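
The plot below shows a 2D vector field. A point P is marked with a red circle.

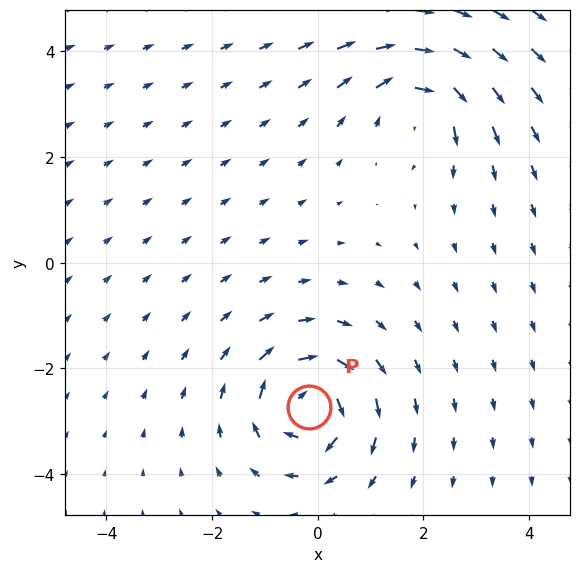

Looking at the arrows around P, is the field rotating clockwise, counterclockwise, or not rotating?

Near P at (-0.2, -2.7) the arrows circulate clockwise. The curl (z-component) there is about -6; negative curl means clockwise rotation.

clockwise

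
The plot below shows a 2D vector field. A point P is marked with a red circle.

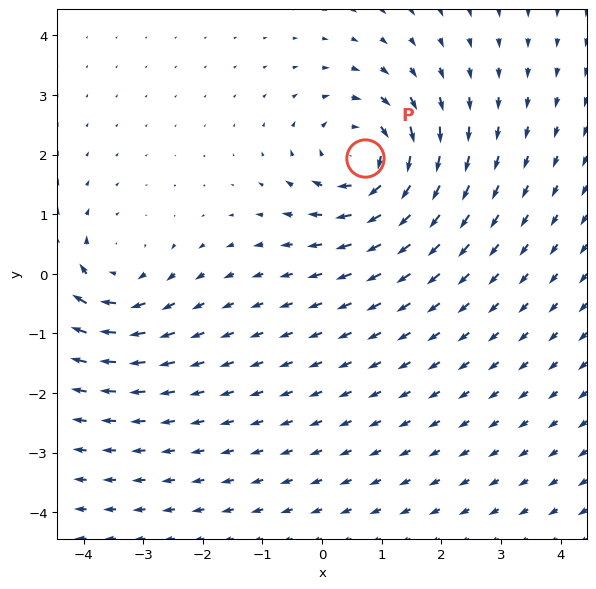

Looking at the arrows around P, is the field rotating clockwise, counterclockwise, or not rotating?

clockwise

Near P at (0.7, 2.0) the arrows circulate clockwise. The curl (z-component) there is about -4; negative curl means clockwise rotation.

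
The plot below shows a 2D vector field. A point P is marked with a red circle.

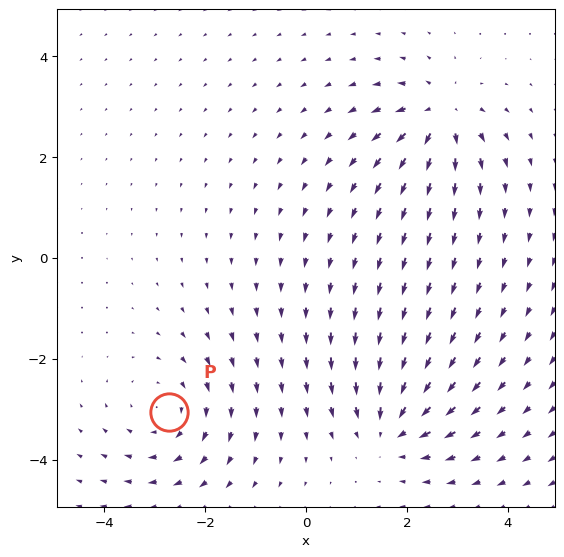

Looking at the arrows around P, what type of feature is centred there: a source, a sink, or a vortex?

vortex

At P (-2.7, -3.1) the arrows circulate clockwise. Divergence ≈0, curl about -3 — near-zero divergence with nonzero curl is a vortex.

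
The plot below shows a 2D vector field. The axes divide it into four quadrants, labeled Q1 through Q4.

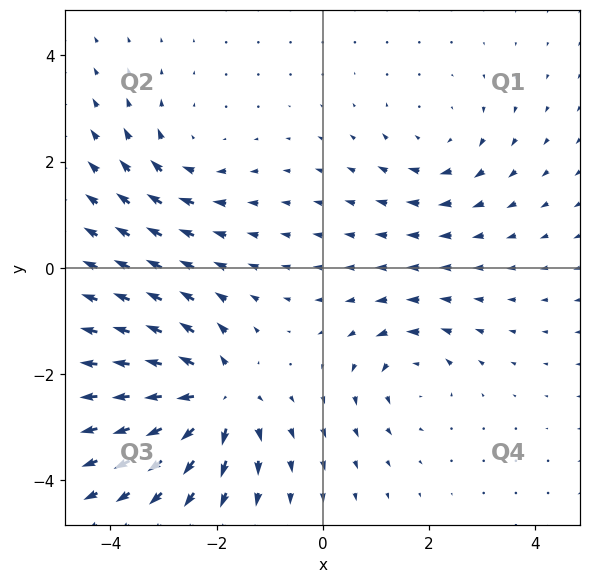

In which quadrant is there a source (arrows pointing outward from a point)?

Q3

The source sits at approximately (-2.0, -2.4), which lies in quadrant Q3. The divergence there is about +6, positive as expected for a source.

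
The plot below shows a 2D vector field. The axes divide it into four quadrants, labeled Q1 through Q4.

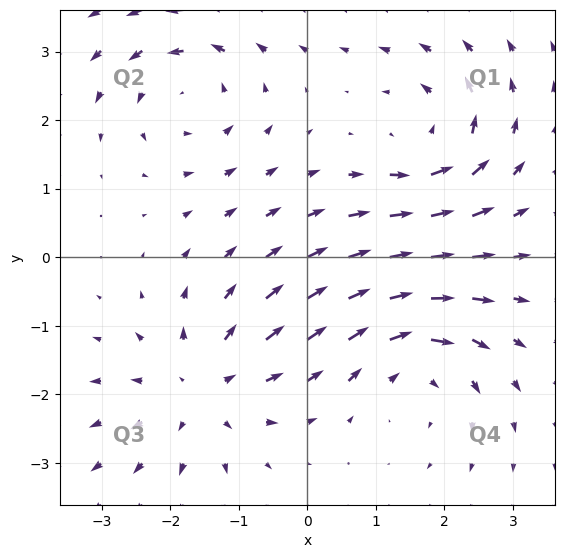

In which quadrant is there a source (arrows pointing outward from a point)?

Q3

The source sits at approximately (-1.5, -1.9), which lies in quadrant Q3. The divergence there is about +4, positive as expected for a source.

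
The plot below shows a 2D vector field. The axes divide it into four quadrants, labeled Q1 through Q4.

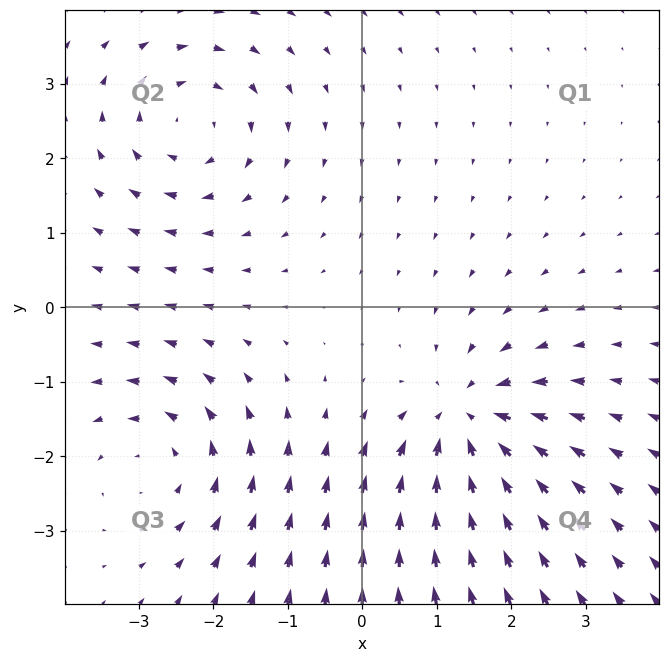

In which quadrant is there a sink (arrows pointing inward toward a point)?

Q4

The sink sits at approximately (1.4, -1.5), which lies in quadrant Q4. The divergence there is about -4, negative as expected for a sink.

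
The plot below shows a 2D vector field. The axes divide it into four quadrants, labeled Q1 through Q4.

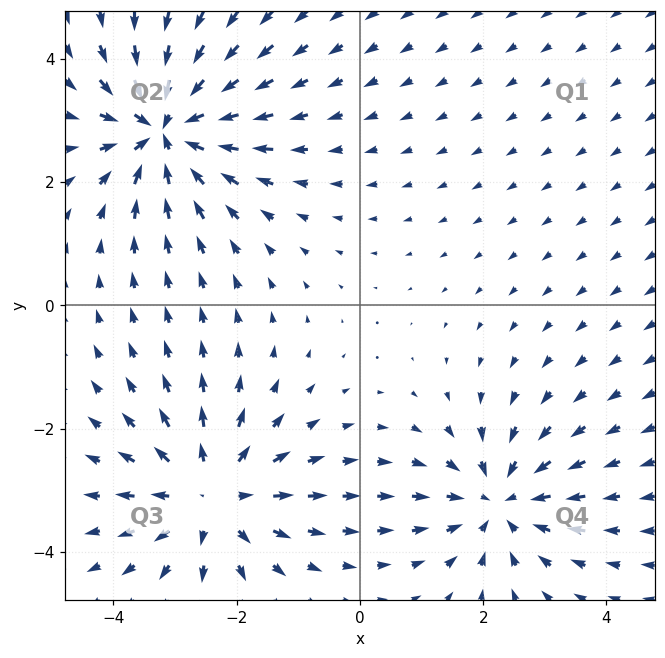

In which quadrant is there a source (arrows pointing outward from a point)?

The source sits at approximately (-2.4, -3.1), which lies in quadrant Q3. The divergence there is about +4, positive as expected for a source.

Q3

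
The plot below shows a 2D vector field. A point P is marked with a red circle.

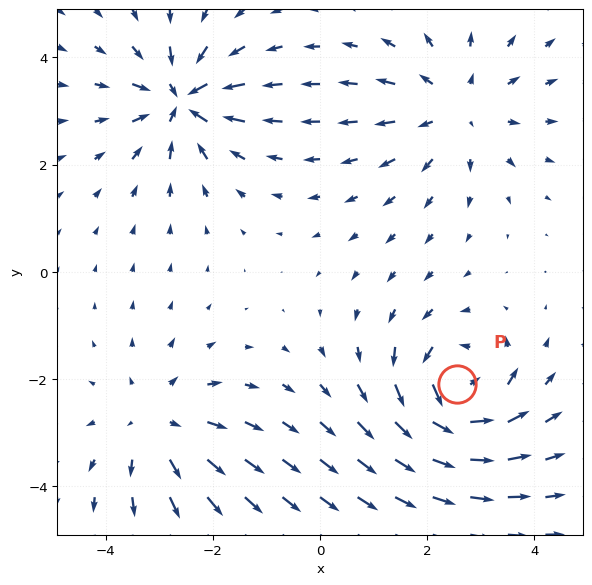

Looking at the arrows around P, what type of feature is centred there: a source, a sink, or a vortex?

At P (2.5, -2.1) the arrows circulate counterclockwise. Divergence ≈0, curl about +6 — near-zero divergence with nonzero curl is a vortex.

vortex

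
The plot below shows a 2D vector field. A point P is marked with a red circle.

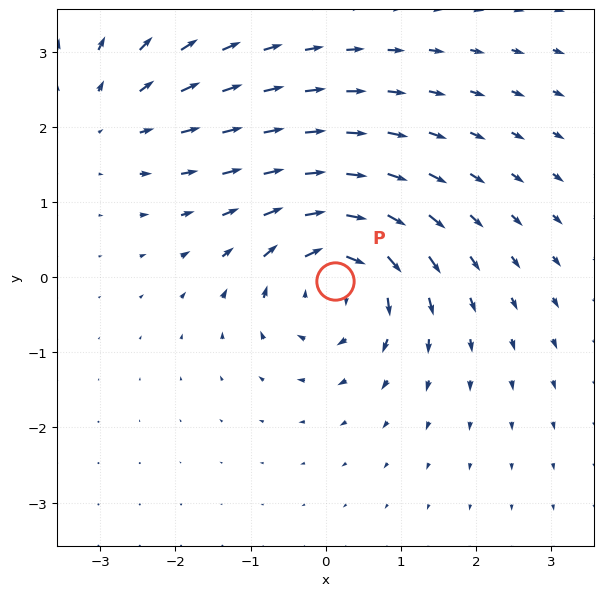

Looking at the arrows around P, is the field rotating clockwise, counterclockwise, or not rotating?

Near P at (0.1, -0.0) the arrows circulate clockwise. The curl (z-component) there is about -5; negative curl means clockwise rotation.

clockwise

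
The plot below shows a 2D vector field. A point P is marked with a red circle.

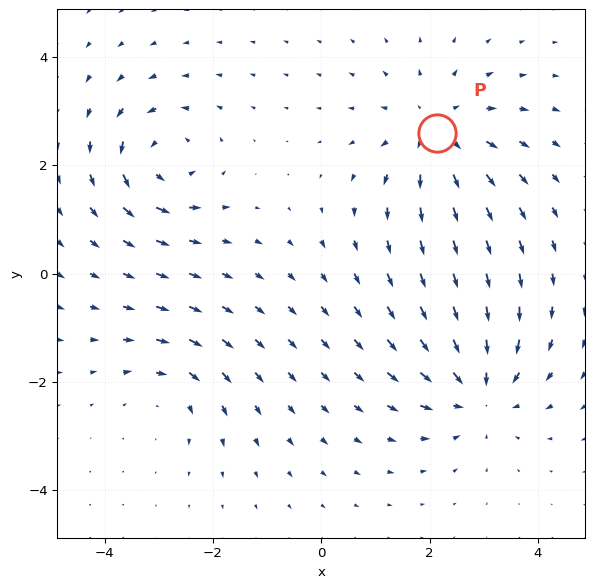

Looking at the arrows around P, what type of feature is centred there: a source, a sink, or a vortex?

At P (2.1, 2.6) the arrows spread outward. Divergence about +4, curl ≈0 — positive divergence with near-zero curl is a source.

source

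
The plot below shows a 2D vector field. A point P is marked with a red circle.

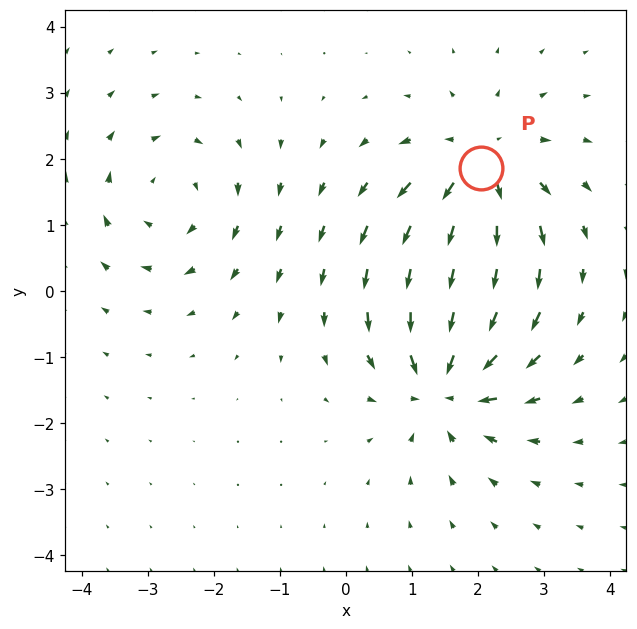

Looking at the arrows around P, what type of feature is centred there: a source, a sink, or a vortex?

source

At P (2.0, 1.9) the arrows spread outward. Divergence about +5, curl ≈0 — positive divergence with near-zero curl is a source.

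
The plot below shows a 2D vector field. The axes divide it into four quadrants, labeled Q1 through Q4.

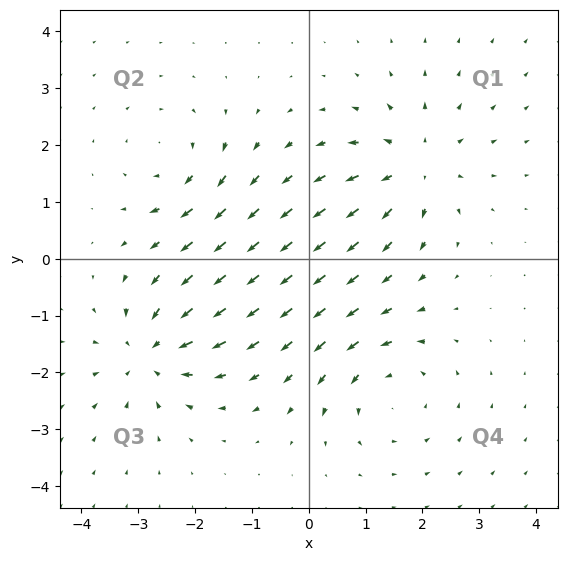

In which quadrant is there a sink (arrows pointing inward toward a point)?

The sink sits at approximately (-2.8, -1.7), which lies in quadrant Q3. The divergence there is about -5, negative as expected for a sink.

Q3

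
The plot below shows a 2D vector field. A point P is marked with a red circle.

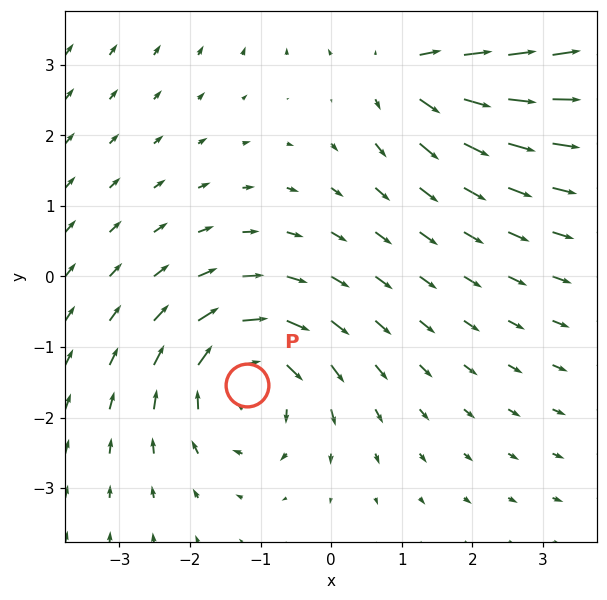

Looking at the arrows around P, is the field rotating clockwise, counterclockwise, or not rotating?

clockwise

Near P at (-1.2, -1.5) the arrows circulate clockwise. The curl (z-component) there is about -4; negative curl means clockwise rotation.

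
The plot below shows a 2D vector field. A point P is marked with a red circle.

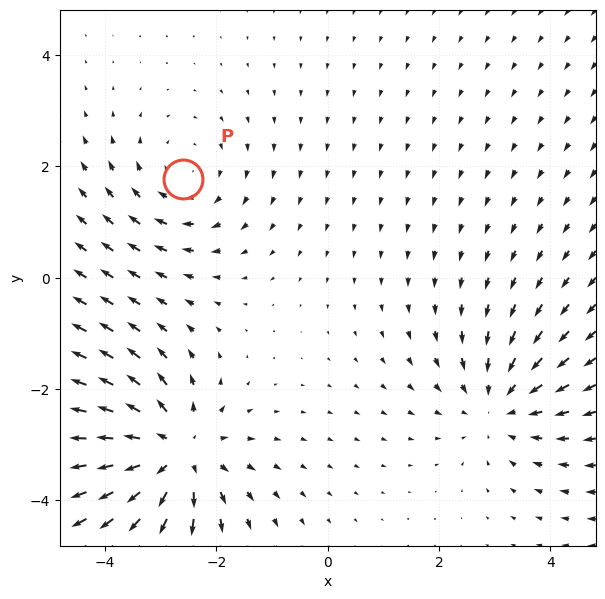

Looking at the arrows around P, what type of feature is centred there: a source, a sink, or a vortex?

vortex

At P (-2.6, 1.8) the arrows circulate clockwise. Divergence ≈0, curl about -2 — near-zero divergence with nonzero curl is a vortex.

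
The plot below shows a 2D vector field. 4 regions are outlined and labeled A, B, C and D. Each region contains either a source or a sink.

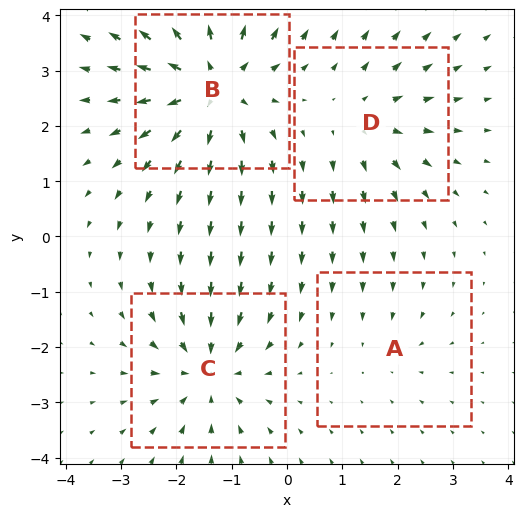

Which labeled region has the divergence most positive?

B

Divergence at each region's feature centre — A: about -2, B: about +7, C: about -5, D: about +3. Region B is most positive.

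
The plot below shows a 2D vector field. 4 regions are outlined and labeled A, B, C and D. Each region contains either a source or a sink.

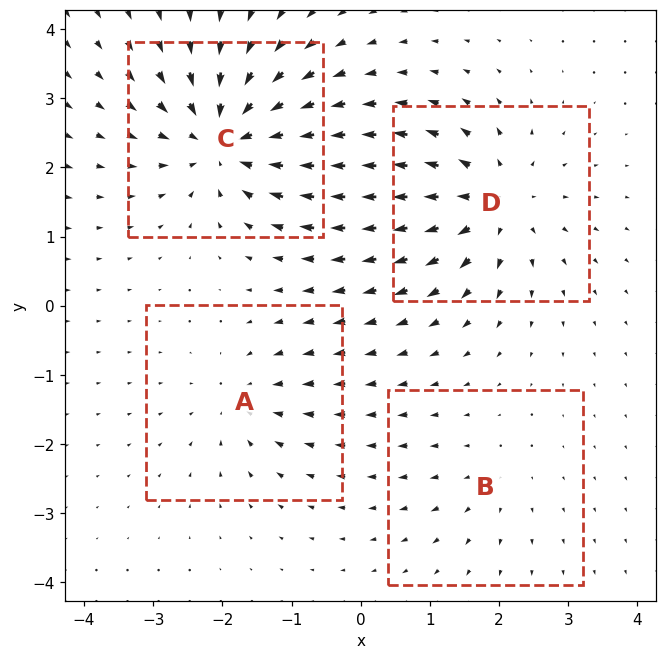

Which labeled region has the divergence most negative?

Divergence at each region's feature centre — A: about -4, B: about +2, C: about -7, D: about +6. Region C is most negative.

C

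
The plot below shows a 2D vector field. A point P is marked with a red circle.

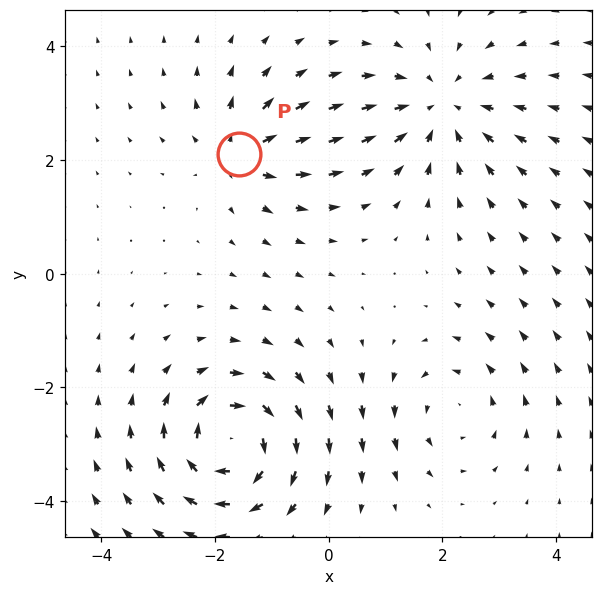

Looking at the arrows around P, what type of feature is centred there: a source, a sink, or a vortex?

source

At P (-1.6, 2.1) the arrows spread outward. Divergence about +4, curl ≈0 — positive divergence with near-zero curl is a source.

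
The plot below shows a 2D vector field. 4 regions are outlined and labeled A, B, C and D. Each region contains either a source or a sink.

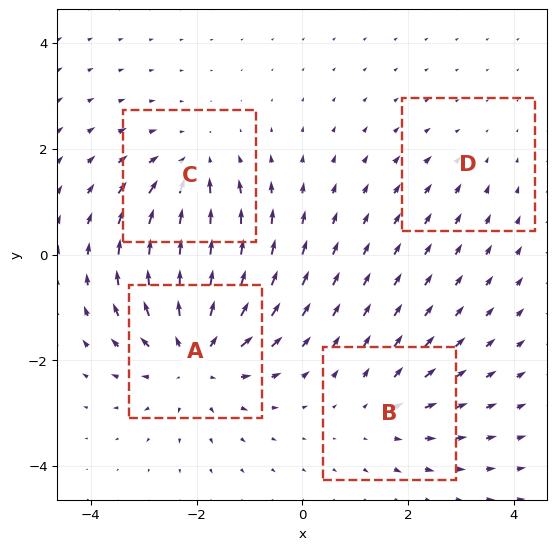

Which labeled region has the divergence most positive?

Divergence at each region's feature centre — A: about +6, B: about +3, C: about -4, D: about -2. Region A is most positive.

A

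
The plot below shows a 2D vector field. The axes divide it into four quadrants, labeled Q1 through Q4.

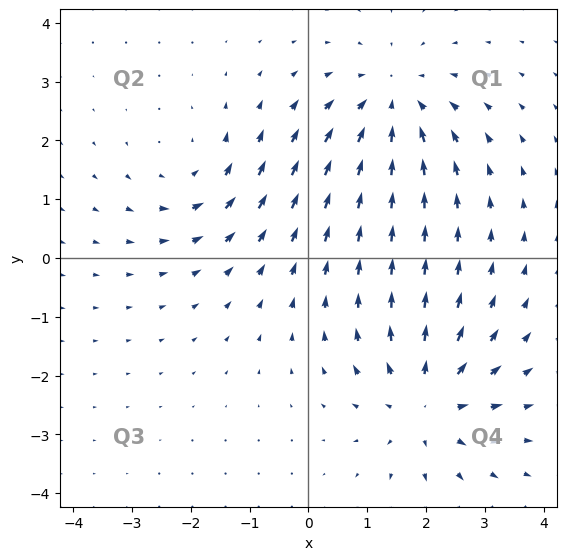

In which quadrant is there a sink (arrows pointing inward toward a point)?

The sink sits at approximately (1.4, 2.6), which lies in quadrant Q1. The divergence there is about -4, negative as expected for a sink.

Q1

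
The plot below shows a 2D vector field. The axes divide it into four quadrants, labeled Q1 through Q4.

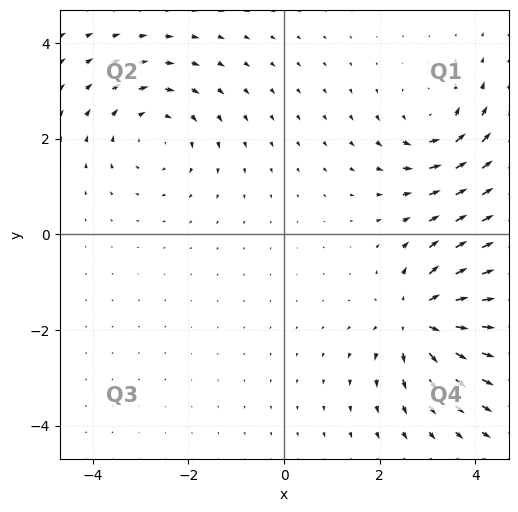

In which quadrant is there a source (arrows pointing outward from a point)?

Q4

The source sits at approximately (2.8, -1.8), which lies in quadrant Q4. The divergence there is about +6, positive as expected for a source.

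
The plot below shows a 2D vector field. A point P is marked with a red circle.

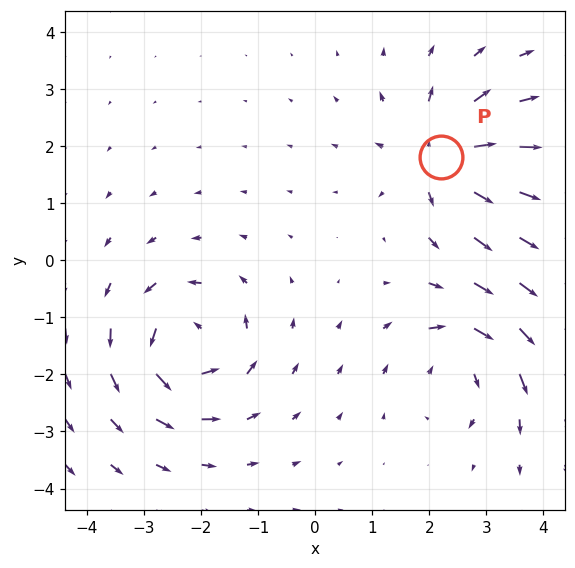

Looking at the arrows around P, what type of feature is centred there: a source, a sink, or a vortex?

At P (2.2, 1.8) the arrows spread outward. Divergence about +6, curl ≈0 — positive divergence with near-zero curl is a source.

source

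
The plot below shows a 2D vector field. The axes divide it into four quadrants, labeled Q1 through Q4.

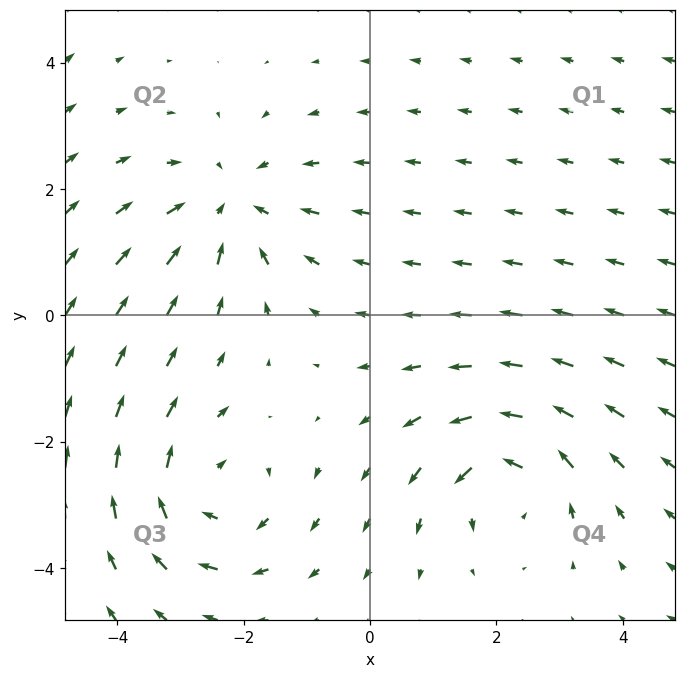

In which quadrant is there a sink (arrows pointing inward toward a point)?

The sink sits at approximately (-2.2, 1.7), which lies in quadrant Q2. The divergence there is about -3, negative as expected for a sink.

Q2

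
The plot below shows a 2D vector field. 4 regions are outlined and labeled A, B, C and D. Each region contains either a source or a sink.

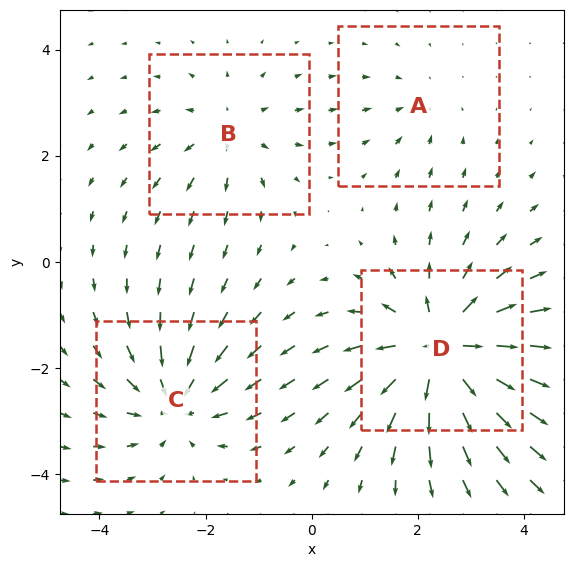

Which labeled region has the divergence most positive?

Divergence at each region's feature centre — A: about -2, B: about +3, C: about -5, D: about +7. Region D is most positive.

D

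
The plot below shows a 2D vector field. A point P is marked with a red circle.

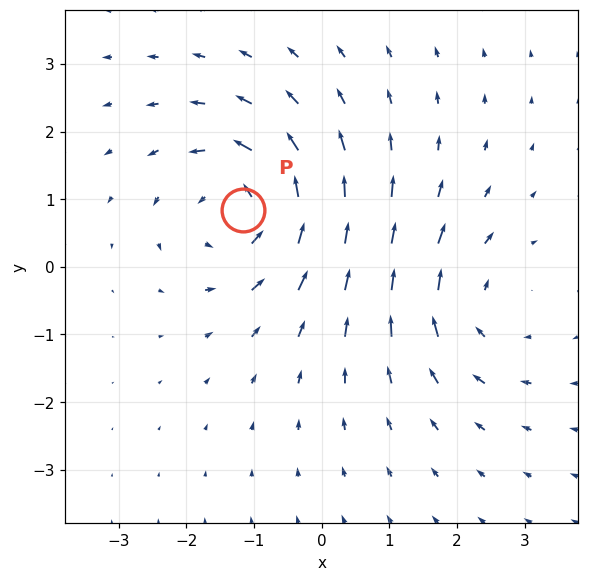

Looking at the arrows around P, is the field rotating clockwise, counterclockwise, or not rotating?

counterclockwise

Near P at (-1.2, 0.8) the arrows circulate counterclockwise. The curl (z-component) there is about +4; positive curl means counterclockwise rotation.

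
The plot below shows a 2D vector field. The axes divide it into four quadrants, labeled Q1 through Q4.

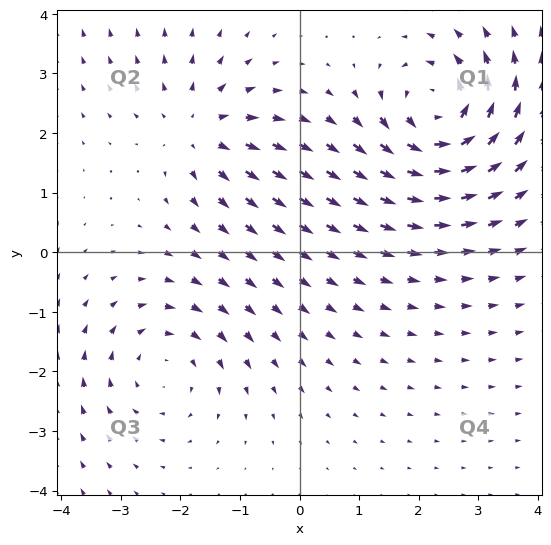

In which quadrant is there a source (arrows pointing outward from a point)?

The source sits at approximately (-1.7, 2.1), which lies in quadrant Q2. The divergence there is about +4, positive as expected for a source.

Q2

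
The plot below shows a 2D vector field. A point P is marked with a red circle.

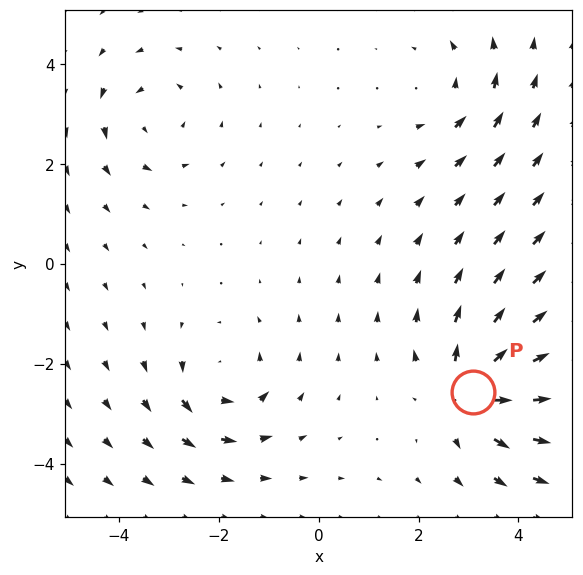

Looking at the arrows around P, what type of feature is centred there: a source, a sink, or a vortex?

At P (3.1, -2.6) the arrows spread outward. Divergence about +6, curl ≈0 — positive divergence with near-zero curl is a source.

source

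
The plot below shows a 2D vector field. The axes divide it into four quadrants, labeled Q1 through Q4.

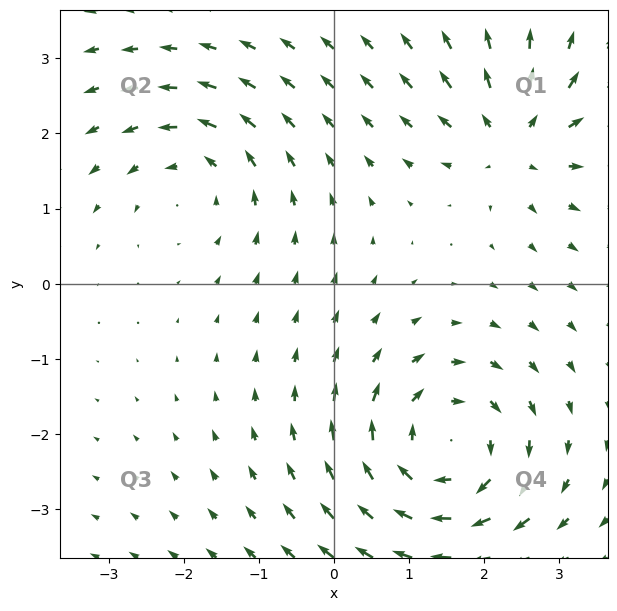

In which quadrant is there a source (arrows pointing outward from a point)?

The source sits at approximately (2.4, 1.9), which lies in quadrant Q1. The divergence there is about +4, positive as expected for a source.

Q1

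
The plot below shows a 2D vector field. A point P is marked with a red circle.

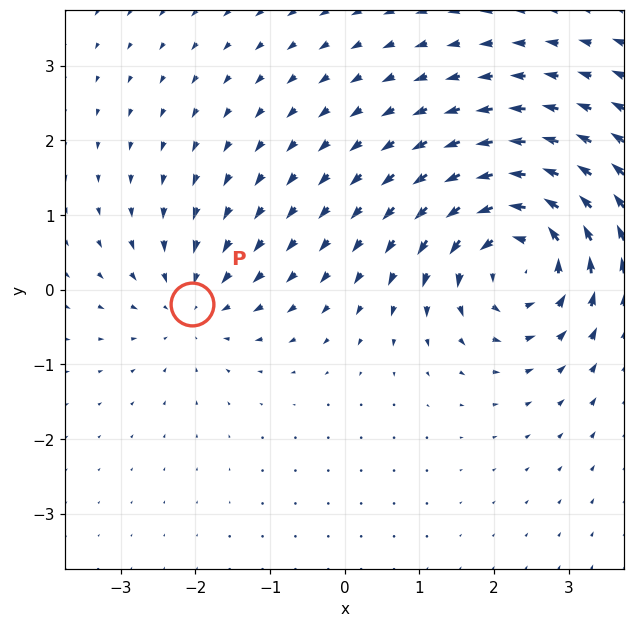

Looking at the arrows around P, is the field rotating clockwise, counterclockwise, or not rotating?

not rotating

Near P at (-2.0, -0.2) the arrows show no circulation. The curl there is ≈0.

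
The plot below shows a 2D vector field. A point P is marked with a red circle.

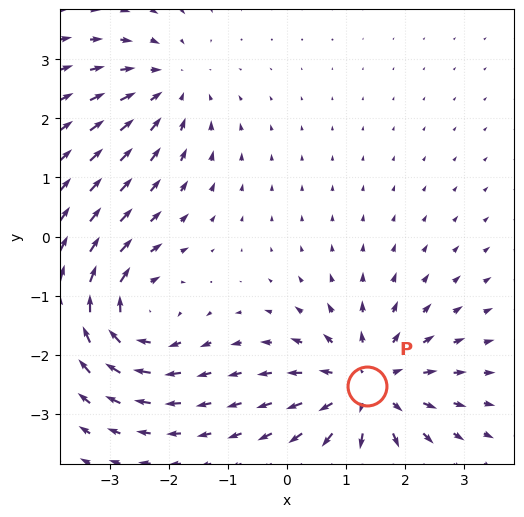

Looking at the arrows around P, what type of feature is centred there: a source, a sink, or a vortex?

source

At P (1.4, -2.5) the arrows spread outward. Divergence about +5, curl ≈0 — positive divergence with near-zero curl is a source.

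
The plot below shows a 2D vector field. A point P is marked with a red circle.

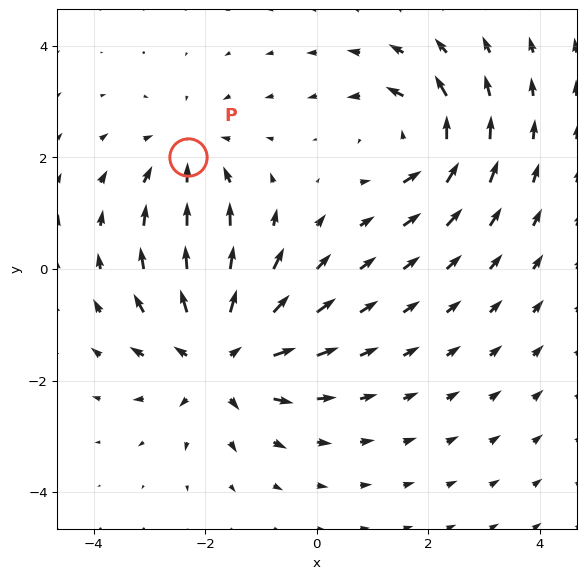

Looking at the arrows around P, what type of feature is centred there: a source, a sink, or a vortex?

sink

At P (-2.3, 2.0) the arrows converge inward. Divergence about -3, curl ≈0 — negative divergence with near-zero curl is a sink.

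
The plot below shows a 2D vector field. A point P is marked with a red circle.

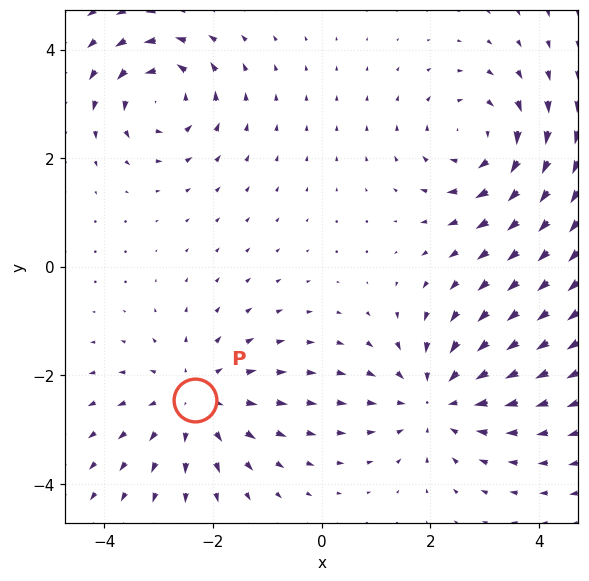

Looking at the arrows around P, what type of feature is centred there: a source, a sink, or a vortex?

At P (-2.3, -2.5) the arrows spread outward. Divergence about +3, curl ≈0 — positive divergence with near-zero curl is a source.

source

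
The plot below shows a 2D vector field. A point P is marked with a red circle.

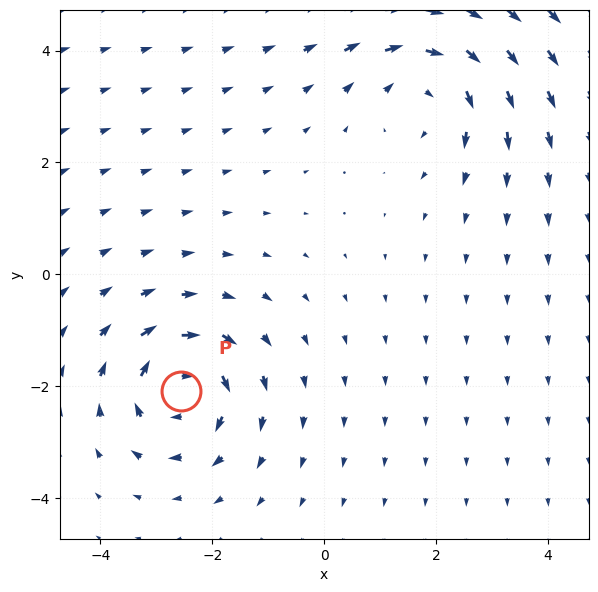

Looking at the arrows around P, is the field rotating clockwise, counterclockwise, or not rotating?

Near P at (-2.6, -2.1) the arrows circulate clockwise. The curl (z-component) there is about -4; negative curl means clockwise rotation.

clockwise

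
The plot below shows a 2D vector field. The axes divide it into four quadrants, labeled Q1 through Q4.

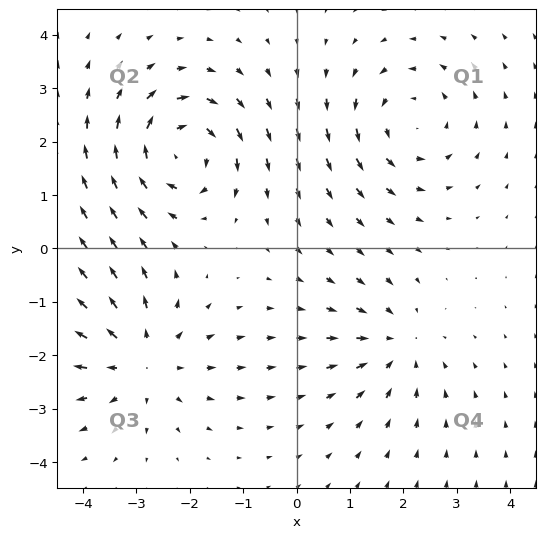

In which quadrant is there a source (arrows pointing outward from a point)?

Q3

The source sits at approximately (-2.9, -2.1), which lies in quadrant Q3. The divergence there is about +3, positive as expected for a source.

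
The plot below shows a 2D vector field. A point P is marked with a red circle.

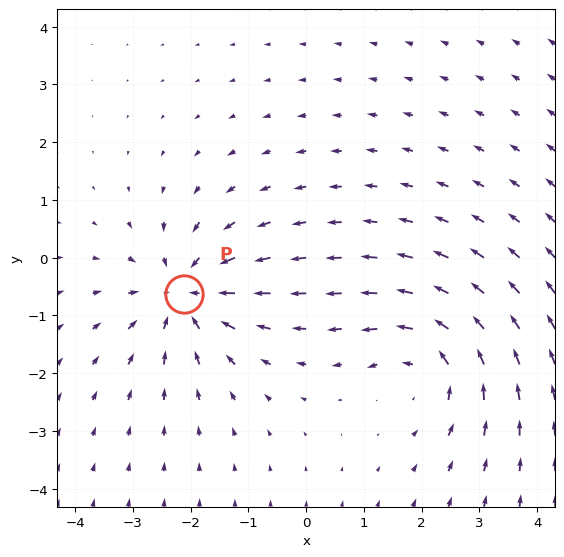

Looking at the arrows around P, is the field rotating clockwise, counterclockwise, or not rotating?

not rotating

Near P at (-2.1, -0.6) the arrows show no circulation. The curl there is ≈0.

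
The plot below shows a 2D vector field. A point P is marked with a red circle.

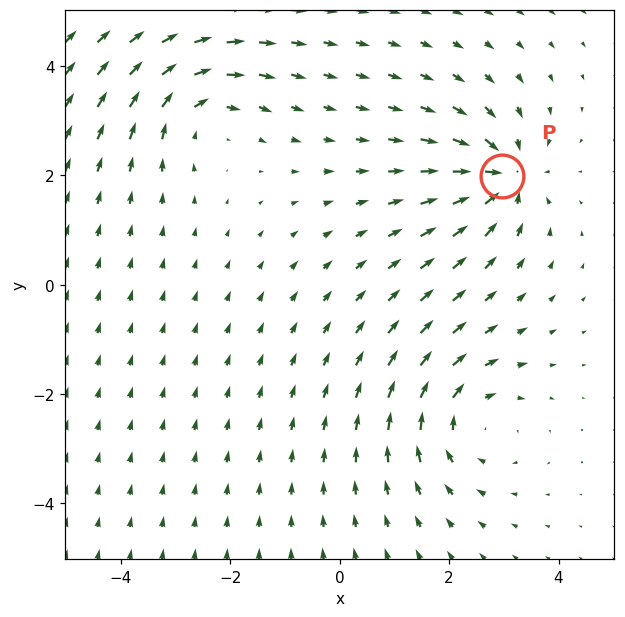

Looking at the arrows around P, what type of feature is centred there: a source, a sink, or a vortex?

At P (3.0, 2.0) the arrows converge inward. Divergence about -6, curl ≈0 — negative divergence with near-zero curl is a sink.

sink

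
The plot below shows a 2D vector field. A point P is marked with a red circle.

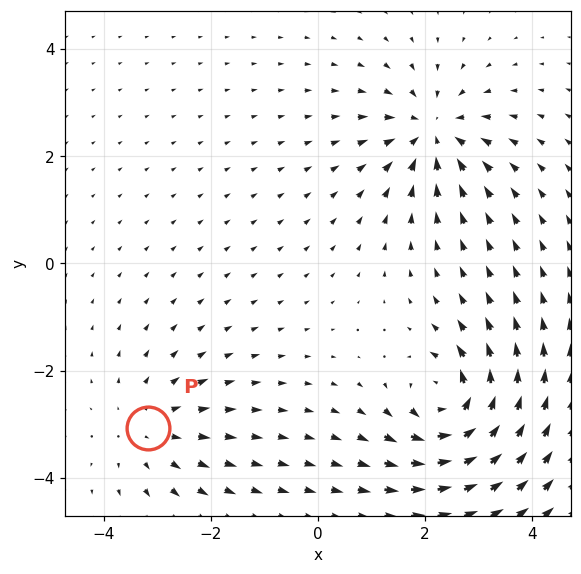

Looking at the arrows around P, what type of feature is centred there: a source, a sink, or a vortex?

source

At P (-3.2, -3.1) the arrows spread outward. Divergence about +2, curl ≈0 — positive divergence with near-zero curl is a source.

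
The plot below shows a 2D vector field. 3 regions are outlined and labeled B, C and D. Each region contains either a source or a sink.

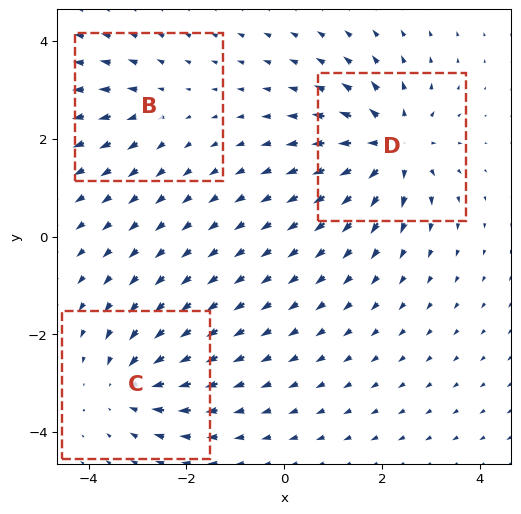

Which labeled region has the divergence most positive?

D

Divergence at each region's feature centre — B: about +2, C: about -4, D: about +5. Region D is most positive.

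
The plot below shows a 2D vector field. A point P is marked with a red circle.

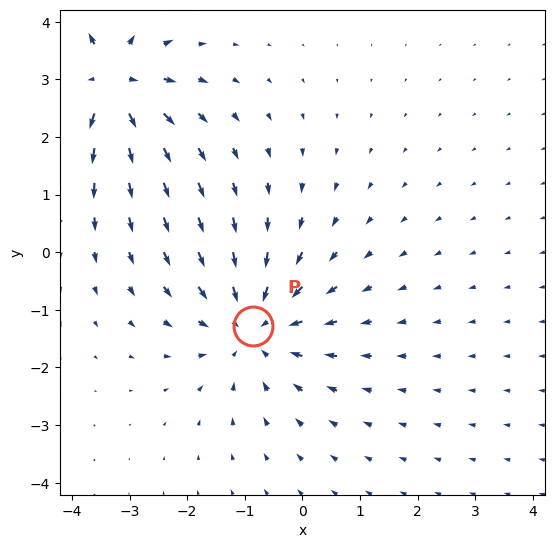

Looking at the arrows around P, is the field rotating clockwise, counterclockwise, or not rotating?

Near P at (-0.9, -1.3) the arrows show no circulation. The curl there is ≈0.

not rotating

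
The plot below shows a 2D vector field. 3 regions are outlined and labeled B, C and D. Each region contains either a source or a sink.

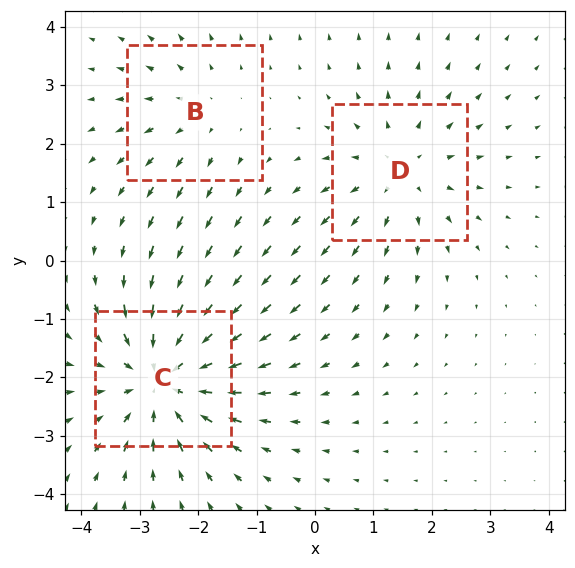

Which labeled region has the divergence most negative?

Divergence at each region's feature centre — B: about +2, C: about -4, D: about +3. Region C is most negative.

C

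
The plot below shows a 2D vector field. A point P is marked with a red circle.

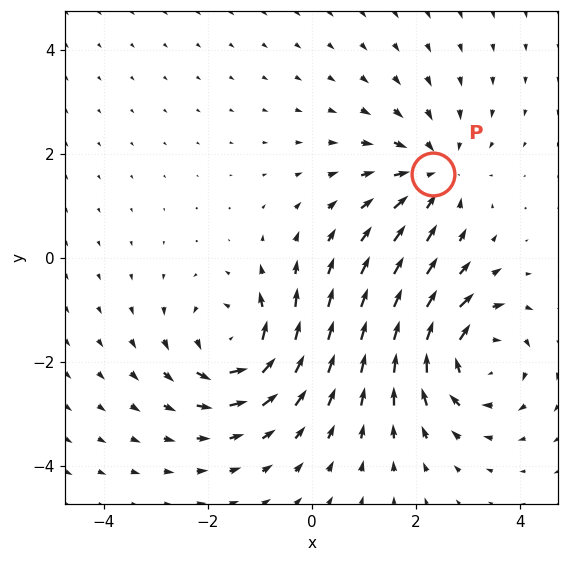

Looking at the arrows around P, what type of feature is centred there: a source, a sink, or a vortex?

At P (2.3, 1.6) the arrows converge inward. Divergence about -3, curl ≈0 — negative divergence with near-zero curl is a sink.

sink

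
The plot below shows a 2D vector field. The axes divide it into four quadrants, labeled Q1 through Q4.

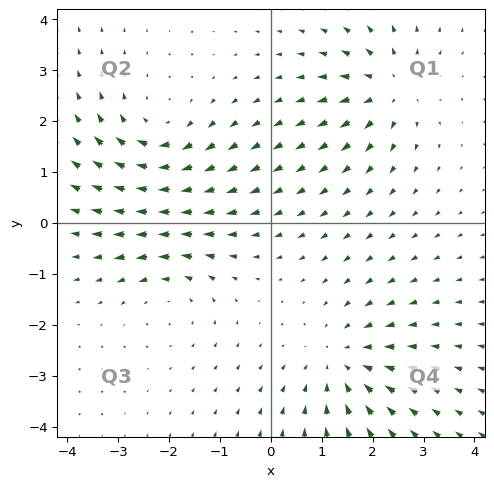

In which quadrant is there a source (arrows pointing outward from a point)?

Q1

The source sits at approximately (2.3, 2.7), which lies in quadrant Q1. The divergence there is about +4, positive as expected for a source.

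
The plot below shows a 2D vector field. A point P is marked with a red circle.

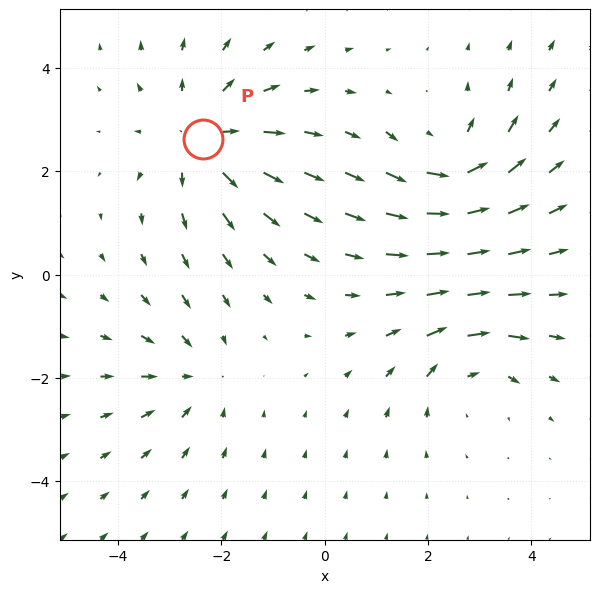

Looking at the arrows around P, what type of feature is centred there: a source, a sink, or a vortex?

source

At P (-2.4, 2.6) the arrows spread outward. Divergence about +4, curl ≈0 — positive divergence with near-zero curl is a source.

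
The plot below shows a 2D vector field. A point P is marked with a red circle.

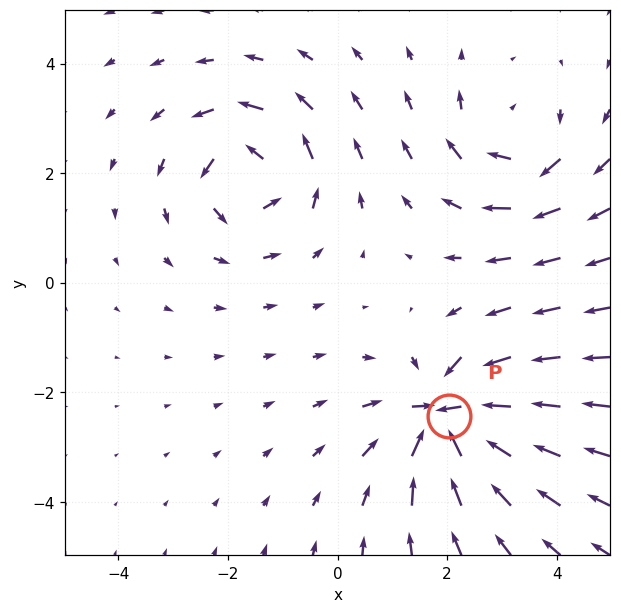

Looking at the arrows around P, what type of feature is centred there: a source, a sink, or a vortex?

sink

At P (2.0, -2.4) the arrows converge inward. Divergence about -7, curl ≈0 — negative divergence with near-zero curl is a sink.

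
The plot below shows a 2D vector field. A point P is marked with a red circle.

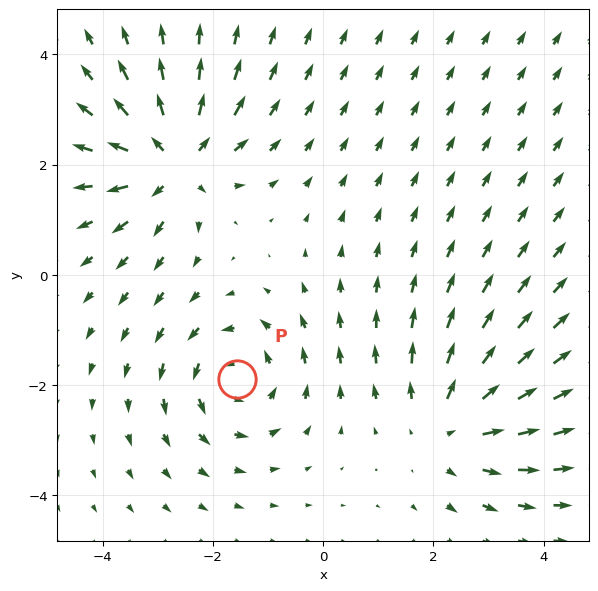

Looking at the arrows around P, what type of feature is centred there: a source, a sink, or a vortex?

vortex

At P (-1.6, -1.9) the arrows circulate counterclockwise. Divergence ≈0, curl about +3 — near-zero divergence with nonzero curl is a vortex.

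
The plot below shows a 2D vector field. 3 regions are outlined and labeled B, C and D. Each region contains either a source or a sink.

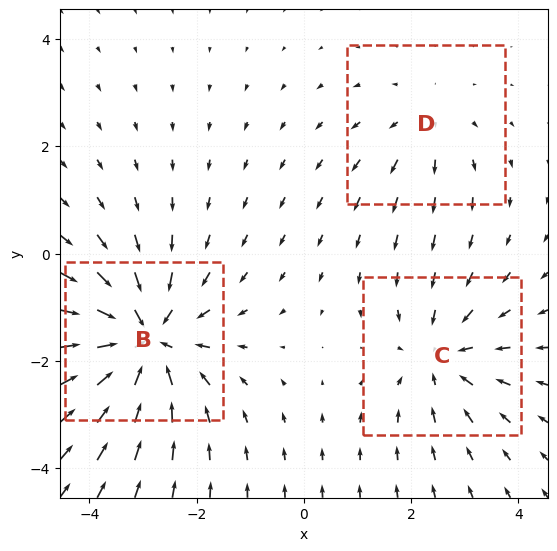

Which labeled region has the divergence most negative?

Divergence at each region's feature centre — B: about -5, C: about -3, D: about +2. Region B is most negative.

B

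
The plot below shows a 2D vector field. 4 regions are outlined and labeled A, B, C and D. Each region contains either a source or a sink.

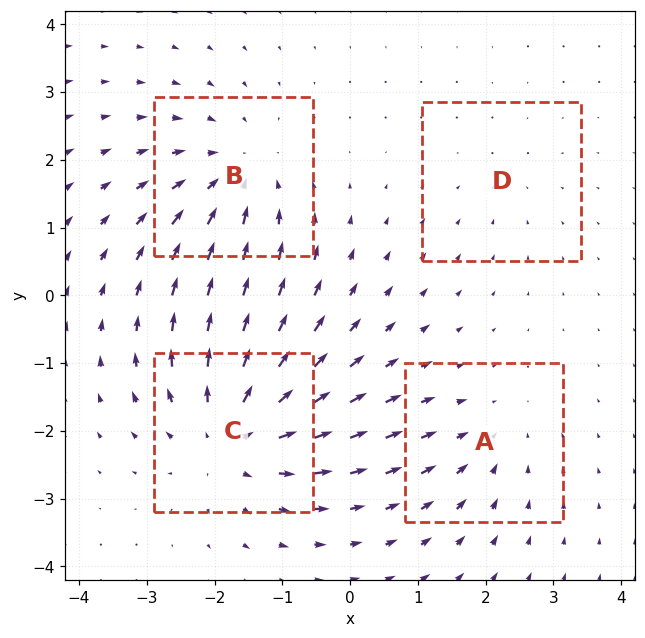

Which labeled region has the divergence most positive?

C

Divergence at each region's feature centre — A: about -3, B: about -4, C: about +6, D: about -2. Region C is most positive.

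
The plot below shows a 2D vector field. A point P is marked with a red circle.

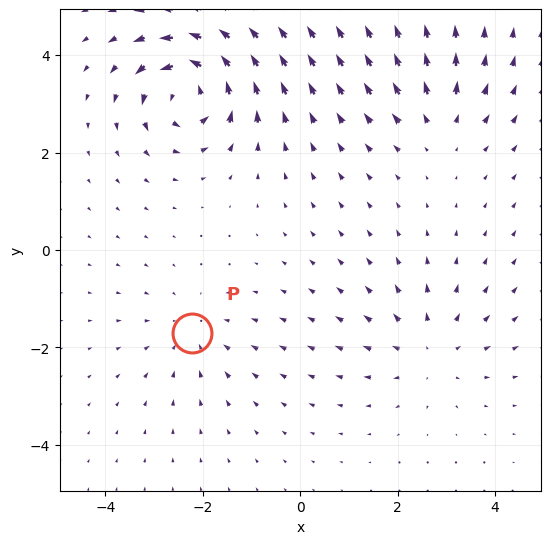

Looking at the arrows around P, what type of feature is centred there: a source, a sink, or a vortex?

At P (-2.2, -1.7) the arrows converge inward. Divergence about -2, curl ≈0 — negative divergence with near-zero curl is a sink.

sink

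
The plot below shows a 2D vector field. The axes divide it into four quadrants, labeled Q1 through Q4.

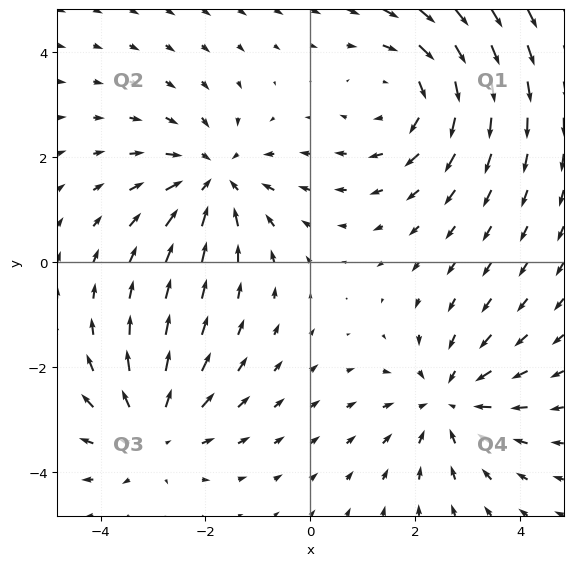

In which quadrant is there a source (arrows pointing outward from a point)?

Q3

The source sits at approximately (-3.0, -3.2), which lies in quadrant Q3. The divergence there is about +3, positive as expected for a source.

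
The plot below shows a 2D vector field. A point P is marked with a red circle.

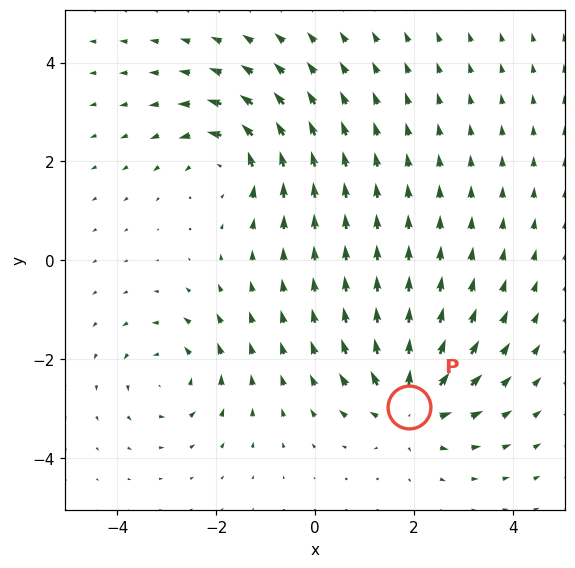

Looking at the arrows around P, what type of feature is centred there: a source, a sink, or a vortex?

At P (1.9, -3.0) the arrows spread outward. Divergence about +6, curl ≈0 — positive divergence with near-zero curl is a source.

source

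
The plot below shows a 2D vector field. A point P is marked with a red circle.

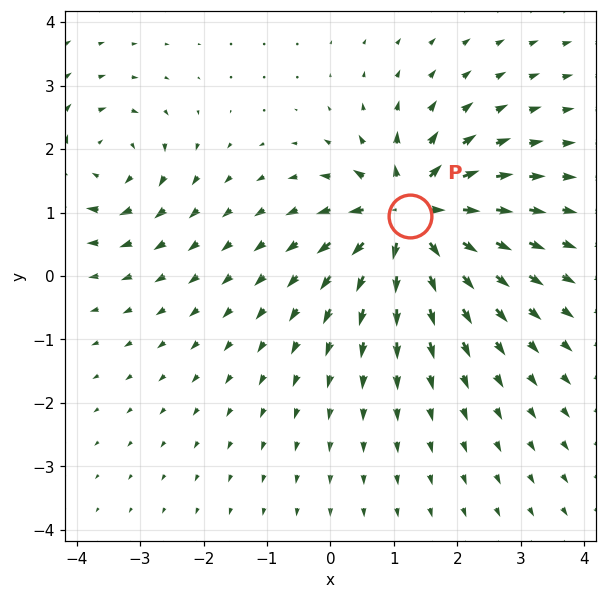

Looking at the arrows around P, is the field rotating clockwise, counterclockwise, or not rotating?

not rotating

Near P at (1.3, 0.9) the arrows show no circulation. The curl there is ≈0.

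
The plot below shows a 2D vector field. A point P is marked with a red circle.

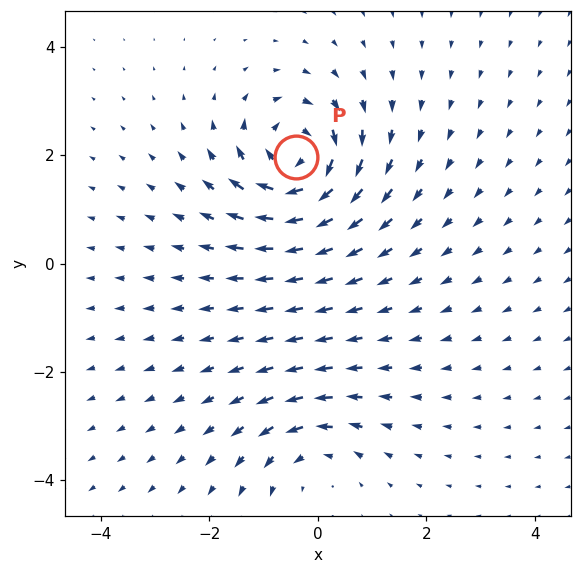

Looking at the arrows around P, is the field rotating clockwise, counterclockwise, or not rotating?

clockwise

Near P at (-0.4, 2.0) the arrows circulate clockwise. The curl (z-component) there is about -6; negative curl means clockwise rotation.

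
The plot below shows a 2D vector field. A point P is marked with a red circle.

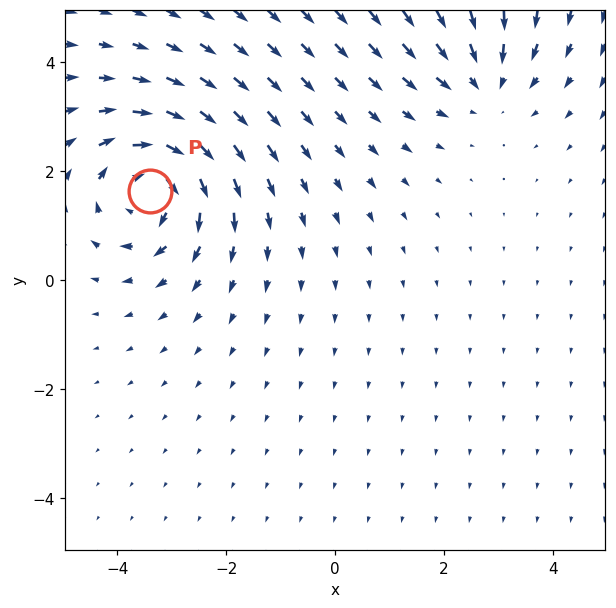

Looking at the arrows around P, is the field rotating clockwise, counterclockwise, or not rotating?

clockwise

Near P at (-3.4, 1.6) the arrows circulate clockwise. The curl (z-component) there is about -5; negative curl means clockwise rotation.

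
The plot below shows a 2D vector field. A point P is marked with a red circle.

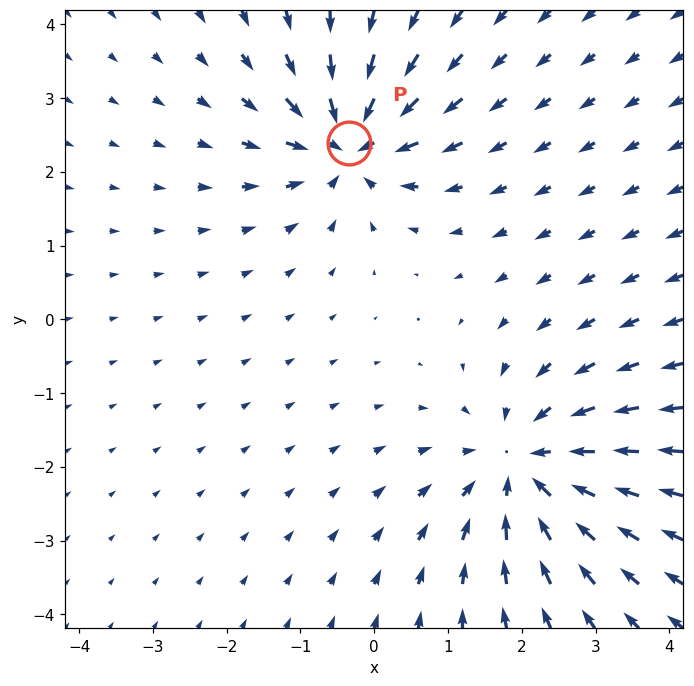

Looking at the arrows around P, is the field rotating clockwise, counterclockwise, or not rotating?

not rotating

Near P at (-0.3, 2.4) the arrows show no circulation. The curl there is ≈0.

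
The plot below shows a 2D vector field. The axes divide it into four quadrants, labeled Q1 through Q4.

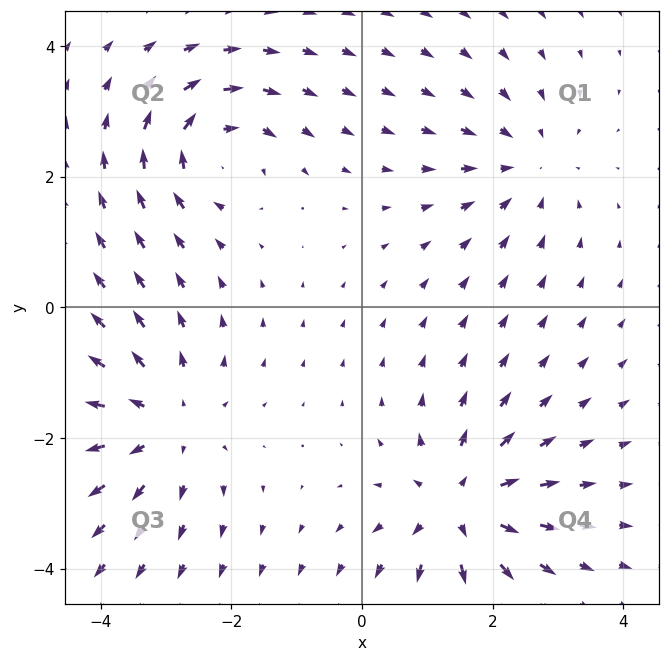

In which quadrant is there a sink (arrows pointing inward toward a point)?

Q1

The sink sits at approximately (2.5, 2.2), which lies in quadrant Q1. The divergence there is about -3, negative as expected for a sink.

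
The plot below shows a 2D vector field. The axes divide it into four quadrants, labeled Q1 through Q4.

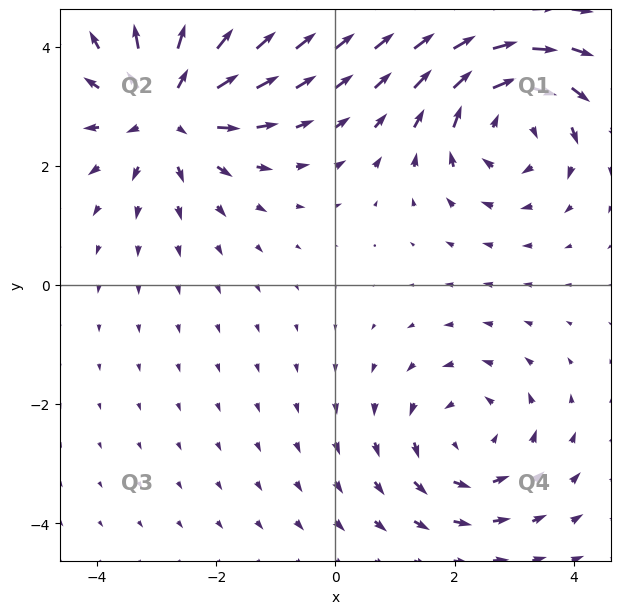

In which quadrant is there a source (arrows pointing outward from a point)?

The source sits at approximately (-2.8, 3.0), which lies in quadrant Q2. The divergence there is about +4, positive as expected for a source.

Q2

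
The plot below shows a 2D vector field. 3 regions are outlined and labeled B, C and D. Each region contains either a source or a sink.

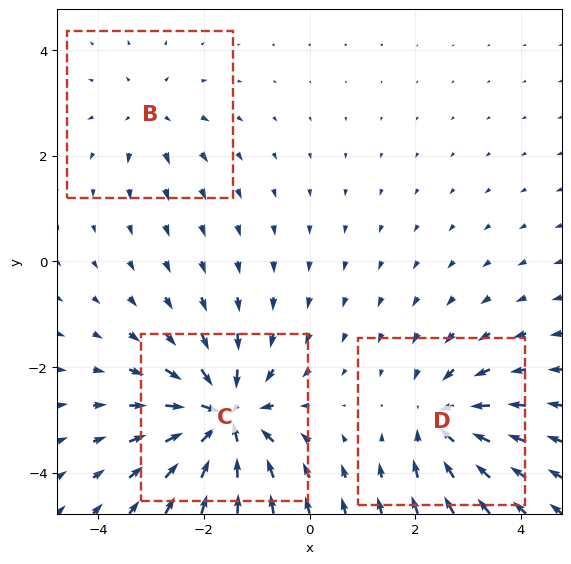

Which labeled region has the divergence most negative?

Divergence at each region's feature centre — B: about +2, C: about -6, D: about -4. Region C is most negative.

C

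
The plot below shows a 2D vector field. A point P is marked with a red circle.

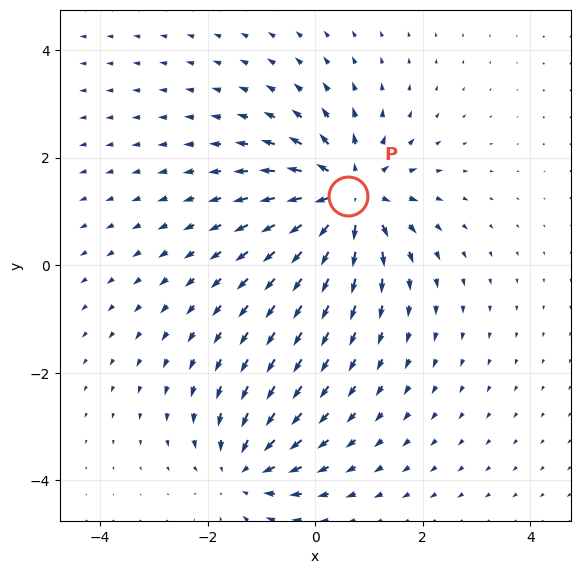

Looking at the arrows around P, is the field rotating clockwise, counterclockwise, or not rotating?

not rotating

Near P at (0.6, 1.3) the arrows show no circulation. The curl there is ≈0.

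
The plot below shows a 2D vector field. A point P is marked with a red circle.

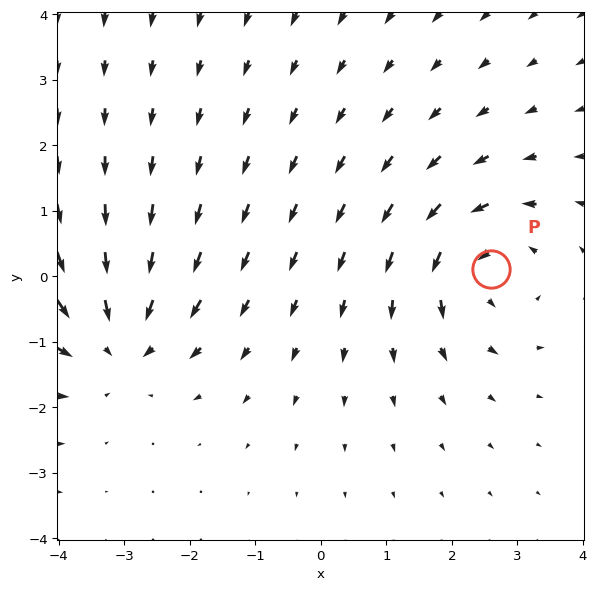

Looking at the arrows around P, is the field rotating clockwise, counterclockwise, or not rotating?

Near P at (2.6, 0.1) the arrows circulate counterclockwise. The curl (z-component) there is about +4; positive curl means counterclockwise rotation.

counterclockwise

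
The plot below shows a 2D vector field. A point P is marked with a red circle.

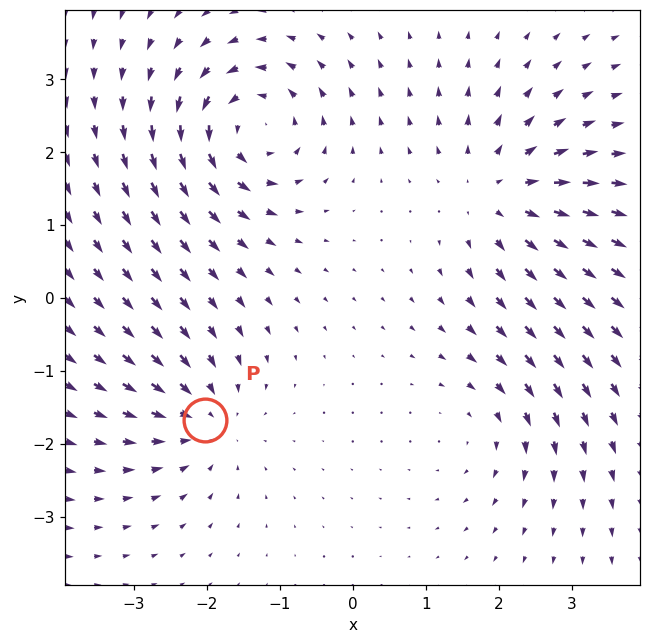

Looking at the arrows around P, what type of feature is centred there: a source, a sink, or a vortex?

sink

At P (-2.0, -1.7) the arrows converge inward. Divergence about -3, curl ≈0 — negative divergence with near-zero curl is a sink.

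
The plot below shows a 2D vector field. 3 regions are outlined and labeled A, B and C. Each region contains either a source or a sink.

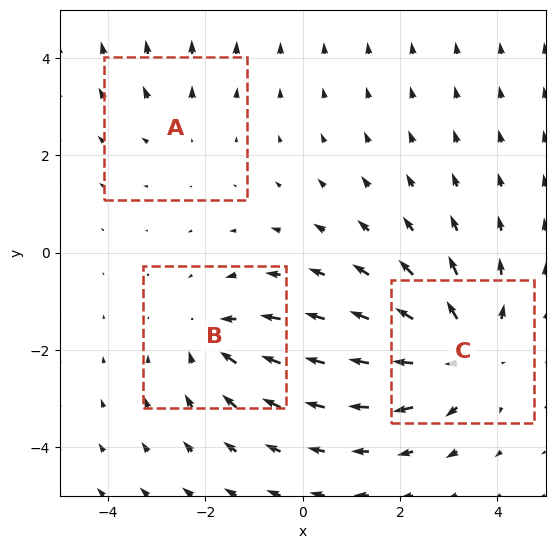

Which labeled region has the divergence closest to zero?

A

Divergence at each region's feature centre — A: about +2, B: about -3, C: about +4. Region A is closest to zero.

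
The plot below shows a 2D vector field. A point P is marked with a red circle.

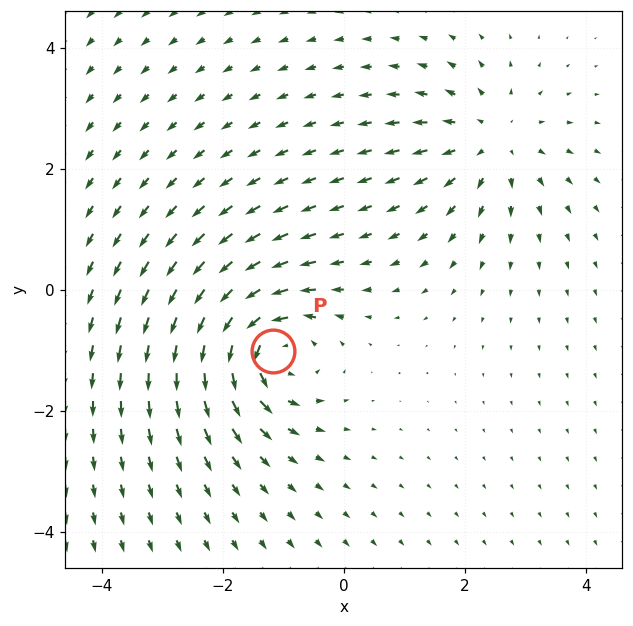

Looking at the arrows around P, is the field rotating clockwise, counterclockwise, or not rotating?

counterclockwise

Near P at (-1.2, -1.0) the arrows circulate counterclockwise. The curl (z-component) there is about +6; positive curl means counterclockwise rotation.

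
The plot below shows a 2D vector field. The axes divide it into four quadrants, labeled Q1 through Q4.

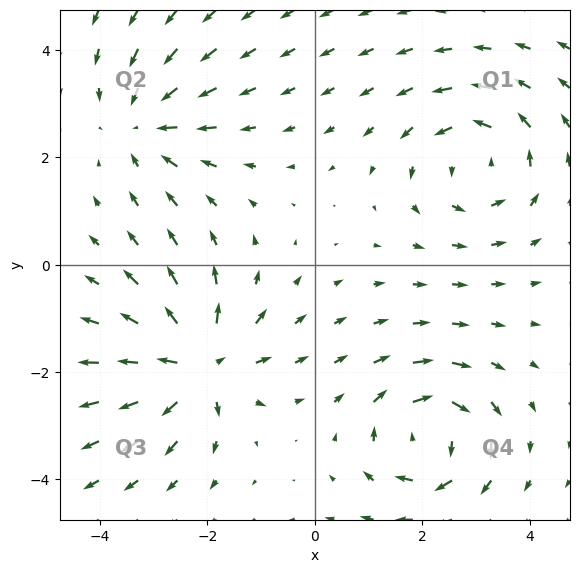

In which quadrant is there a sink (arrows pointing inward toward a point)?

Q2

The sink sits at approximately (-3.2, 2.6), which lies in quadrant Q2. The divergence there is about -3, negative as expected for a sink.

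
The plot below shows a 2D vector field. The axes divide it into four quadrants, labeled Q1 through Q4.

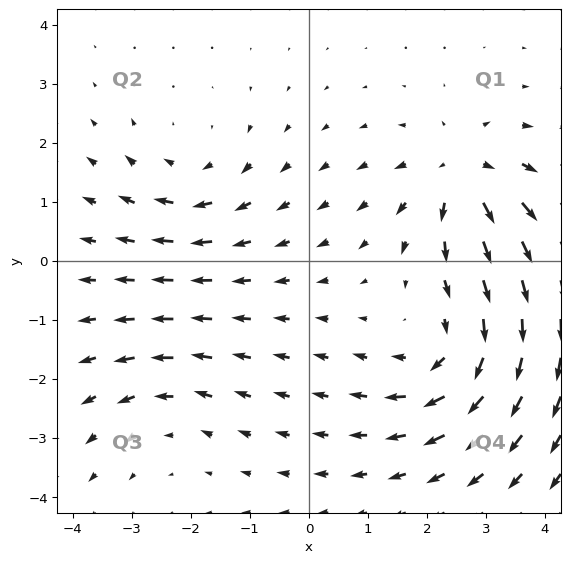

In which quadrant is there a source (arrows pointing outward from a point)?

Q1

The source sits at approximately (2.6, 1.5), which lies in quadrant Q1. The divergence there is about +5, positive as expected for a source.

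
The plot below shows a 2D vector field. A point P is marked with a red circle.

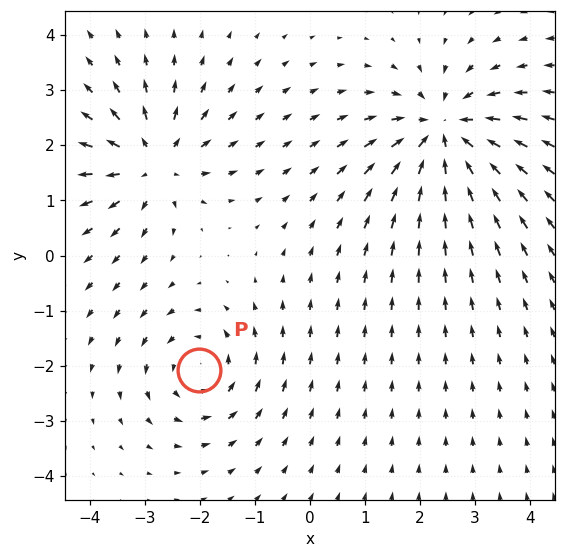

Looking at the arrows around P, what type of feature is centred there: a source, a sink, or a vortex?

At P (-2.0, -2.1) the arrows circulate counterclockwise. Divergence ≈0, curl about +3 — near-zero divergence with nonzero curl is a vortex.

vortex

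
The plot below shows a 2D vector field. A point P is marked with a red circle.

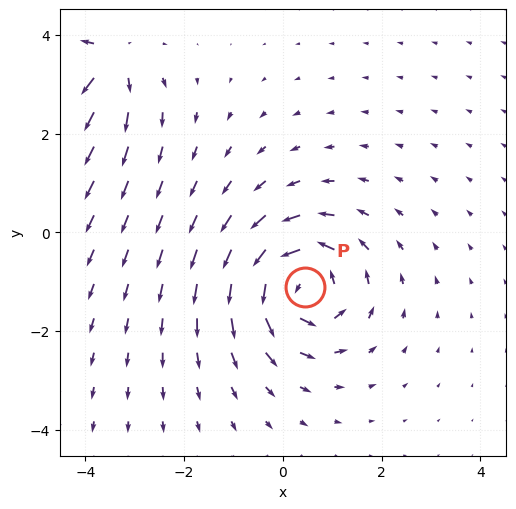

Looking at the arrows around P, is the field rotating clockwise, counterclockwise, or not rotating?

Near P at (0.4, -1.1) the arrows circulate counterclockwise. The curl (z-component) there is about +4; positive curl means counterclockwise rotation.

counterclockwise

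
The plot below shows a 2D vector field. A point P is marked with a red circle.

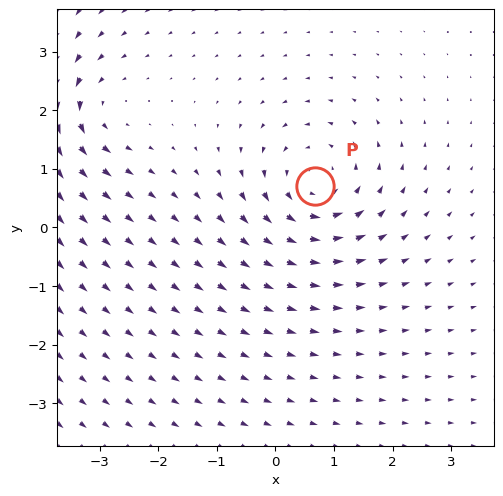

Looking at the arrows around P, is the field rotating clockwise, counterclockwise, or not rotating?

Near P at (0.7, 0.7) the arrows circulate counterclockwise. The curl (z-component) there is about +5; positive curl means counterclockwise rotation.

counterclockwise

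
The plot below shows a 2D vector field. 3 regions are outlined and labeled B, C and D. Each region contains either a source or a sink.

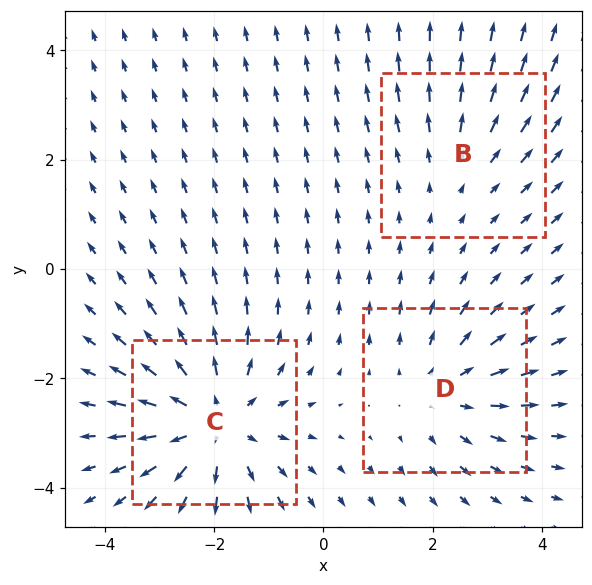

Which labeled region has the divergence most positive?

Divergence at each region's feature centre — B: about +2, C: about +5, D: about +3. Region C is most positive.

C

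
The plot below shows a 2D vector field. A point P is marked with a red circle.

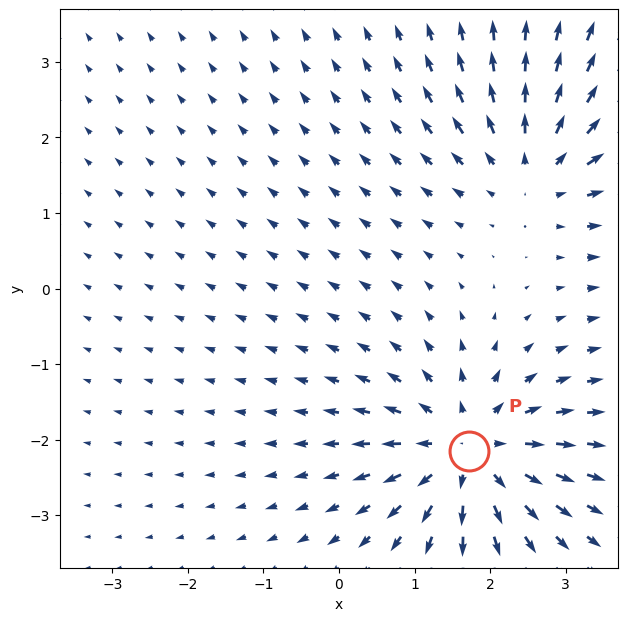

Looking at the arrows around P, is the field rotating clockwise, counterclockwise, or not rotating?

not rotating

Near P at (1.7, -2.1) the arrows show no circulation. The curl there is ≈0.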